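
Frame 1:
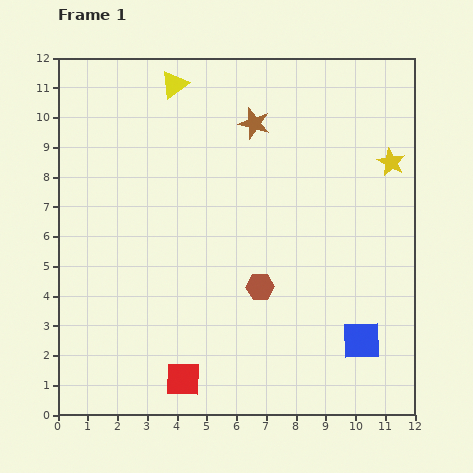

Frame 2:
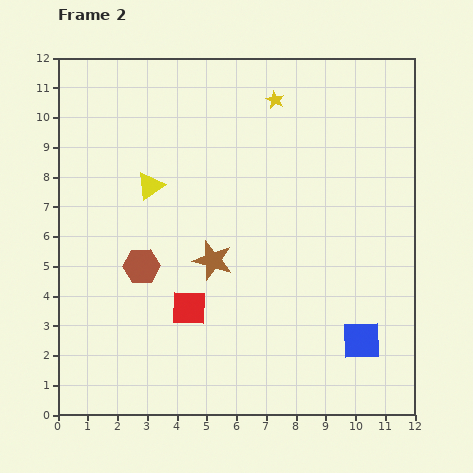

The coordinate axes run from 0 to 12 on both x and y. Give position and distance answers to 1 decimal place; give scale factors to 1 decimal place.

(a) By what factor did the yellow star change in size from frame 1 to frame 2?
0.6×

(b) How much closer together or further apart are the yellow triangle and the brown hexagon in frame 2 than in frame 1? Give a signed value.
-4.7

Distance in frame 1: 7.4. Distance in frame 2: 2.7.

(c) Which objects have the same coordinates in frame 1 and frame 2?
the blue square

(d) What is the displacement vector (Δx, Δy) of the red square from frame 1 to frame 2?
(0.2, 2.4)

The red square was at (4.2, 1.2) in frame 1 and (4.4, 3.6) in frame 2.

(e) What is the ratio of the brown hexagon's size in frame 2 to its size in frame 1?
1.3×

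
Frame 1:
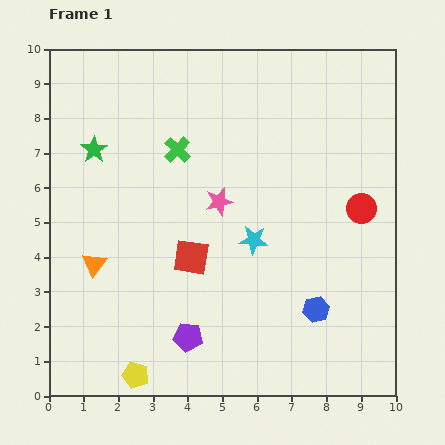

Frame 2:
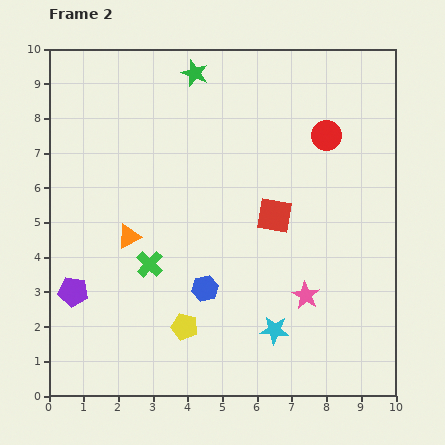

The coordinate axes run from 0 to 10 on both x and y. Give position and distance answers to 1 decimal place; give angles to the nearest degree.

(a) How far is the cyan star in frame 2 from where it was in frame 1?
2.7

The cyan star moved from (5.9, 4.5) to (6.5, 1.9), a distance of √(0.6² + 2.6²) ≈ 2.7.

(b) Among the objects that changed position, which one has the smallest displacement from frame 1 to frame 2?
the orange triangle

(moved 1.3)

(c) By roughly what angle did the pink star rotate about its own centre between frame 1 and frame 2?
29° counter-clockwise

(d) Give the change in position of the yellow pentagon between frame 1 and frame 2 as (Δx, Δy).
(1.4, 1.4)

The yellow pentagon was at (2.5, 0.6) in frame 1 and (3.9, 2.0) in frame 2.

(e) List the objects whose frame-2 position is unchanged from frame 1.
none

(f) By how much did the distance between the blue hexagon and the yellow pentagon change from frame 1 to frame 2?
-4.2

Distance in frame 1: 5.5. Distance in frame 2: 1.3.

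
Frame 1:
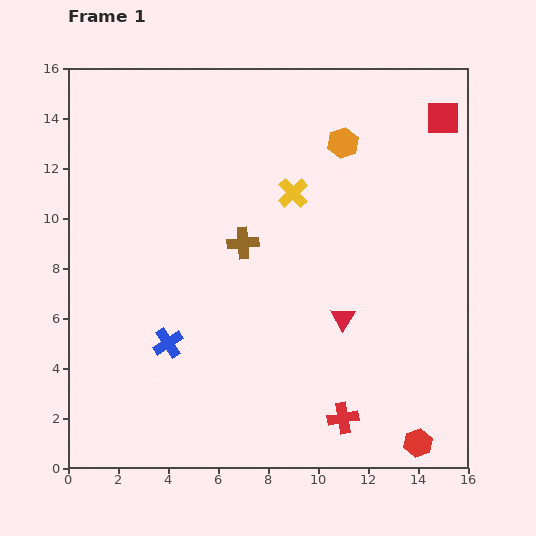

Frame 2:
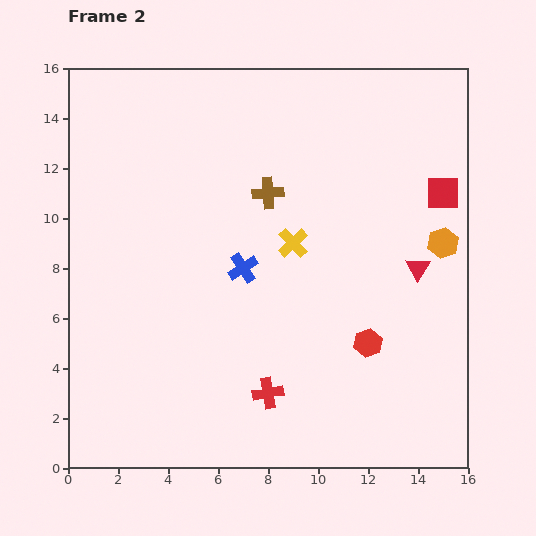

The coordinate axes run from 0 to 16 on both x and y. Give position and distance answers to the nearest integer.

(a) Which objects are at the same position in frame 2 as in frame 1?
none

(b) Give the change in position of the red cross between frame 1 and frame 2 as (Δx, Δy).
(-3, 1)

The red cross was at (11, 2) in frame 1 and (8, 3) in frame 2.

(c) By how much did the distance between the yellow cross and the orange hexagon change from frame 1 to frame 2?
+3

Distance in frame 1: 3. Distance in frame 2: 6.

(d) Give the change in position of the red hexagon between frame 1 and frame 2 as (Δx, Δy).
(-2, 4)

The red hexagon was at (14, 1) in frame 1 and (12, 5) in frame 2.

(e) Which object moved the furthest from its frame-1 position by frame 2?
the orange hexagon

(moved 6; next 4)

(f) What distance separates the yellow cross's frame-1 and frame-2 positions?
2

The yellow cross moved from (9, 11) to (9, 9), a distance of √(0² + 2²) ≈ 2.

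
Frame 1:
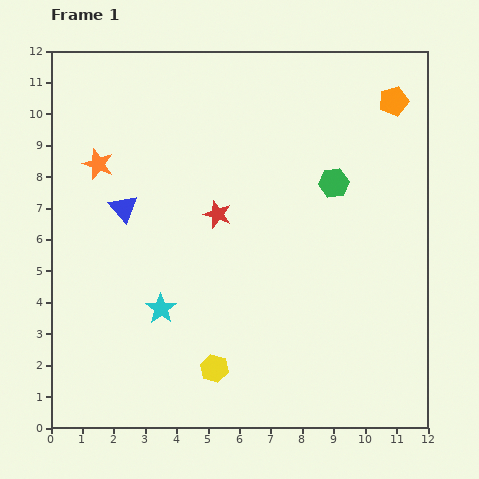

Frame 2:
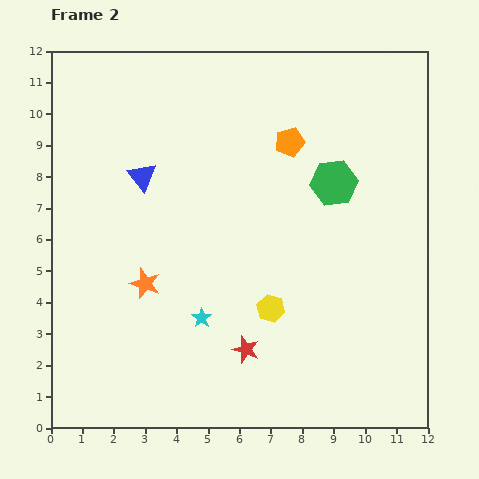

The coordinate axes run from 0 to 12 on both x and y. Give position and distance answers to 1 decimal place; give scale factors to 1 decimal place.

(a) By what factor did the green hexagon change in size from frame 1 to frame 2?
1.6×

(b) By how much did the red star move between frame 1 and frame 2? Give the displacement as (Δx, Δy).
(0.9, -4.3)

The red star was at (5.3, 6.8) in frame 1 and (6.2, 2.5) in frame 2.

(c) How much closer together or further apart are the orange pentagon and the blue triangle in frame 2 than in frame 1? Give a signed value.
-4.4

Distance in frame 1: 9.2. Distance in frame 2: 4.8.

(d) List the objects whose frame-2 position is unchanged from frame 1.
the green hexagon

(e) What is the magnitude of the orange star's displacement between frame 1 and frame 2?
4.1

The orange star moved from (1.5, 8.4) to (3.0, 4.6), a distance of √(1.5² + 3.8²) ≈ 4.1.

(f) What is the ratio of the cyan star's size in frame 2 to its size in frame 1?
0.7×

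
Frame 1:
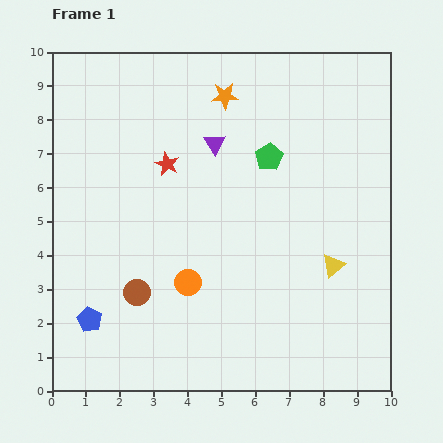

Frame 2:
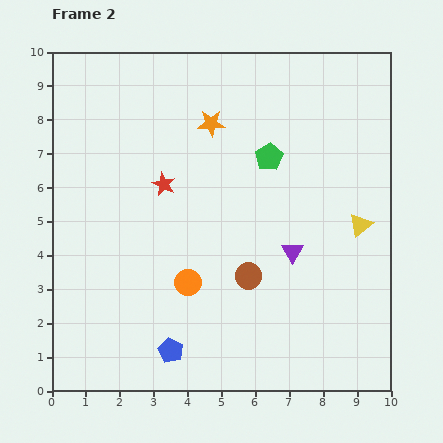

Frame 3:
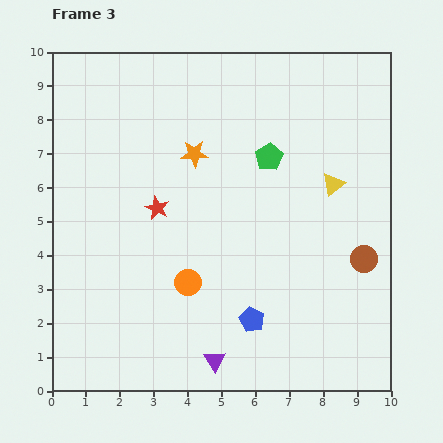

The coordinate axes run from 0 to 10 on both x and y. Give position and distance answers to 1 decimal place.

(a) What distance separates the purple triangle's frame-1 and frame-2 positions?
3.9

The purple triangle moved from (4.8, 7.3) to (7.1, 4.1), a distance of √(2.3² + 3.2²) ≈ 3.9.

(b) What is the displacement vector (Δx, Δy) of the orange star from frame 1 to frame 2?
(-0.4, -0.8)

The orange star was at (5.1, 8.7) in frame 1 and (4.7, 7.9) in frame 2.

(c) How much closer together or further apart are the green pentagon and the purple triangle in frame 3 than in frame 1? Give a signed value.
+4.6

Distance in frame 1: 1.6. Distance in frame 3: 6.2.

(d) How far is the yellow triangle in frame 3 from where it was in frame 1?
2.4

The yellow triangle moved from (8.3, 3.7) to (8.3, 6.1), a distance of √(0.0² + 2.4²) ≈ 2.4.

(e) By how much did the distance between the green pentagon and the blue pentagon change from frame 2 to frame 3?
-1.6

Distance in frame 2: 6.4. Distance in frame 3: 4.8.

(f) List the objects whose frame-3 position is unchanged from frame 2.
the orange circle, the green pentagon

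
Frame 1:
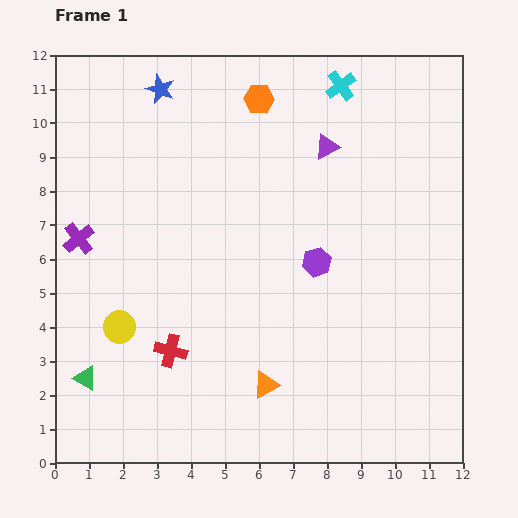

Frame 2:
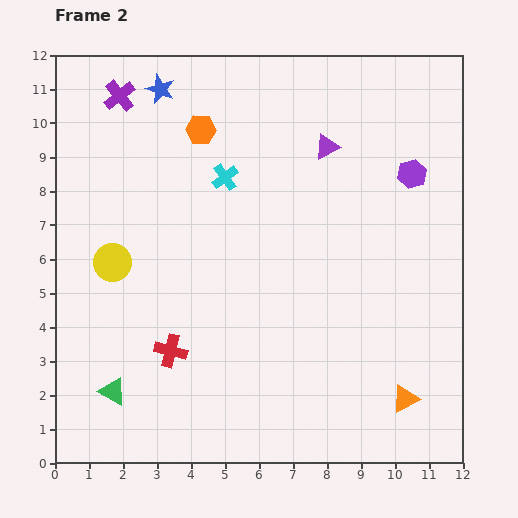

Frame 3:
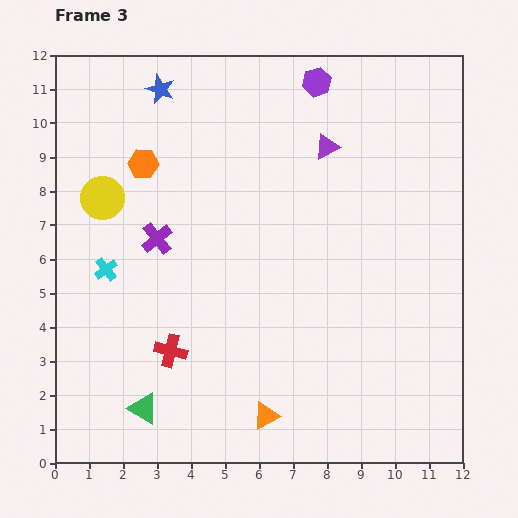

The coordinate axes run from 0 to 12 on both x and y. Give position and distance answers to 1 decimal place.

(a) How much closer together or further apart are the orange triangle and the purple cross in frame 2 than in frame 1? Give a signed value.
+5.2

Distance in frame 1: 7.0. Distance in frame 2: 12.2.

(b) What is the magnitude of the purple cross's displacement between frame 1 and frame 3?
2.3

The purple cross moved from (0.7, 6.6) to (3.0, 6.6), a distance of √(2.3² + 0.0²) ≈ 2.3.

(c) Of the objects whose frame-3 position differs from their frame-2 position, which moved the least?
the green triangle

(moved 1.0)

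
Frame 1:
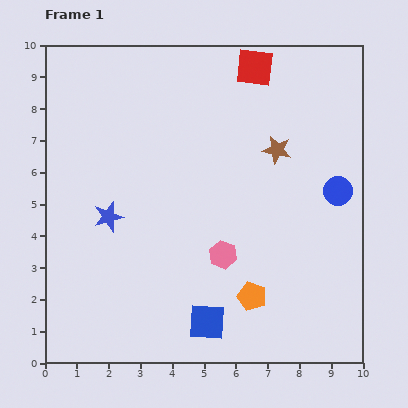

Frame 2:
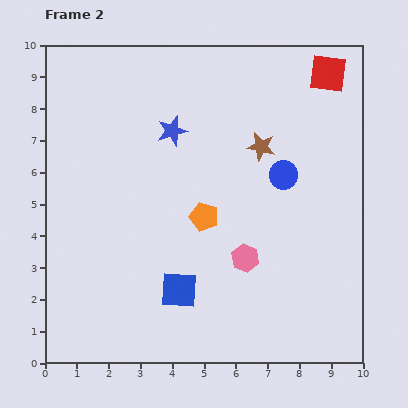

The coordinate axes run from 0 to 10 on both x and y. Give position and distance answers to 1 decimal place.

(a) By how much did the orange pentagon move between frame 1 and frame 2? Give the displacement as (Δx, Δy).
(-1.5, 2.5)

The orange pentagon was at (6.5, 2.1) in frame 1 and (5.0, 4.6) in frame 2.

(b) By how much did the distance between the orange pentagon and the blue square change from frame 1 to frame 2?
+0.8

Distance in frame 1: 1.6. Distance in frame 2: 2.4.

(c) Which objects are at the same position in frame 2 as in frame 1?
none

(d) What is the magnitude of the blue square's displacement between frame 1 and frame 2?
1.3

The blue square moved from (5.1, 1.3) to (4.2, 2.3), a distance of √(0.9² + 1.0²) ≈ 1.3.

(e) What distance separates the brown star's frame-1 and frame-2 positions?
0.5

The brown star moved from (7.3, 6.7) to (6.8, 6.8), a distance of √(0.5² + 0.1²) ≈ 0.5.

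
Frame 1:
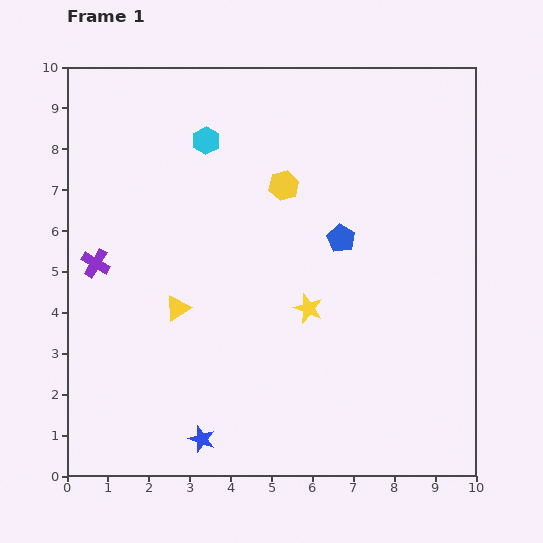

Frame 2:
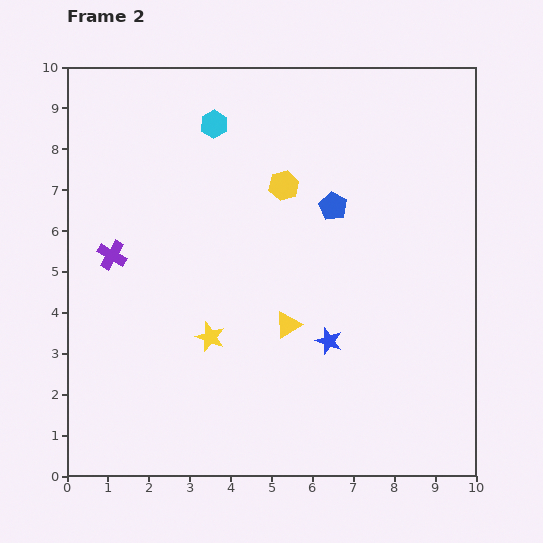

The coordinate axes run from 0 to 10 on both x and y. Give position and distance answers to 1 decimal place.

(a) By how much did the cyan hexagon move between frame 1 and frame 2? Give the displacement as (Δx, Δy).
(0.2, 0.4)

The cyan hexagon was at (3.4, 8.2) in frame 1 and (3.6, 8.6) in frame 2.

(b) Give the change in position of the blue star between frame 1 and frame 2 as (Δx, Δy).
(3.1, 2.4)

The blue star was at (3.3, 0.9) in frame 1 and (6.4, 3.3) in frame 2.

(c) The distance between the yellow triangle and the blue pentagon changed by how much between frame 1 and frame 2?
-1.2

Distance in frame 1: 4.3. Distance in frame 2: 3.1.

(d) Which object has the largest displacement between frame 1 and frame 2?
the blue star

(moved 3.9; next 2.7)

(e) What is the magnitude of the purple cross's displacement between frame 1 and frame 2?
0.4

The purple cross moved from (0.7, 5.2) to (1.1, 5.4), a distance of √(0.4² + 0.2²) ≈ 0.4.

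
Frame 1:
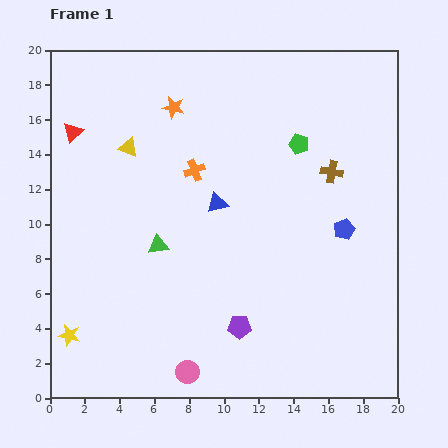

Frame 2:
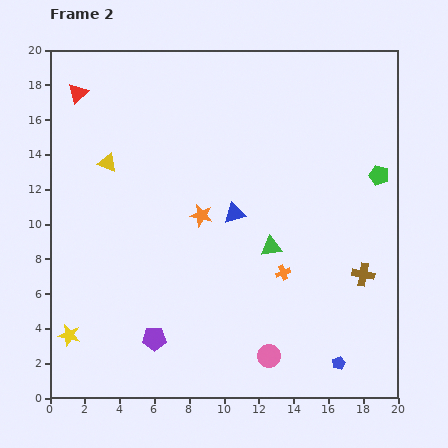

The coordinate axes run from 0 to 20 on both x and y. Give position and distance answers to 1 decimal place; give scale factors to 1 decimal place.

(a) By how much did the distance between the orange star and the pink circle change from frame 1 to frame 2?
-6.2

Distance in frame 1: 15.2. Distance in frame 2: 9.0.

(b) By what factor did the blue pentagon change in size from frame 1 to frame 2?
0.6×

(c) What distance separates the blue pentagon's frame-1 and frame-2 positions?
7.7

The blue pentagon moved from (16.9, 9.7) to (16.6, 2.0), a distance of √(0.3² + 7.7²) ≈ 7.7.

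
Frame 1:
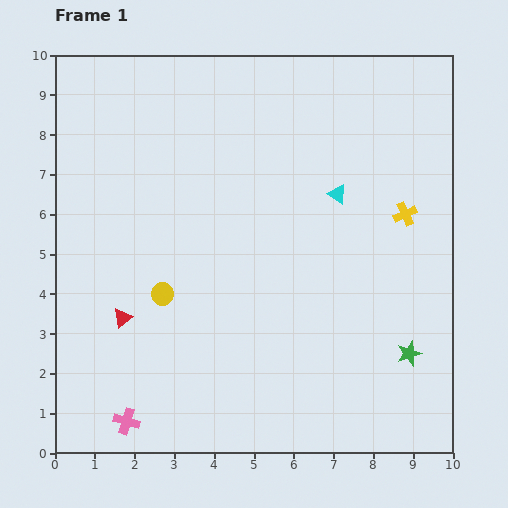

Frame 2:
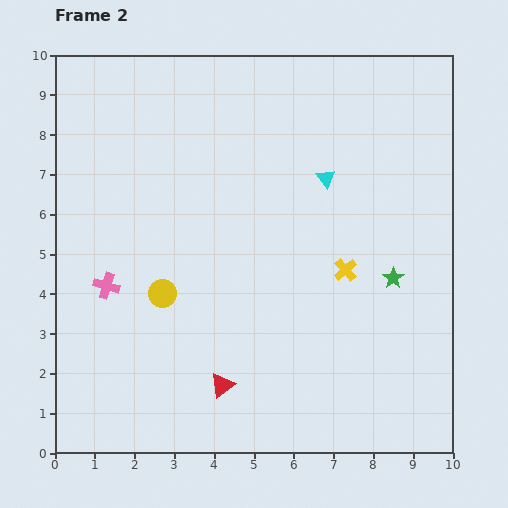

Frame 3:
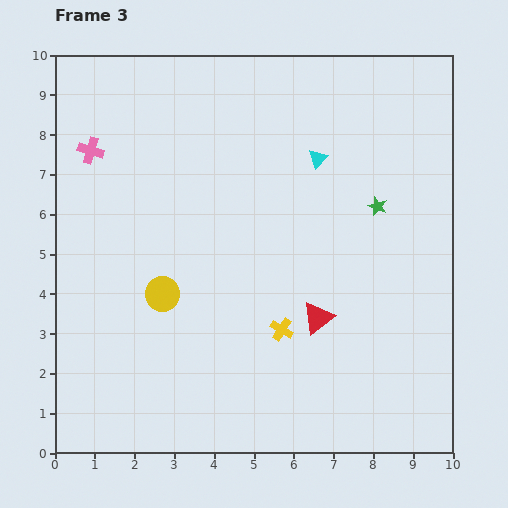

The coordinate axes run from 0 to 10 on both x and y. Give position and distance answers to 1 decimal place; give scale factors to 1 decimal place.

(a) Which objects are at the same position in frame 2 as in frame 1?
the yellow circle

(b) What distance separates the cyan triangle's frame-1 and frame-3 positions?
1.0

The cyan triangle moved from (7.1, 6.5) to (6.6, 7.4), a distance of √(0.5² + 0.9²) ≈ 1.0.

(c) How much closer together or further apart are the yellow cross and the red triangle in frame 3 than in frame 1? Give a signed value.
-6.7

Distance in frame 1: 7.6. Distance in frame 3: 0.9.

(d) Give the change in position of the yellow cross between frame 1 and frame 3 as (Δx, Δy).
(-3.1, -2.9)

The yellow cross was at (8.8, 6.0) in frame 1 and (5.7, 3.1) in frame 3.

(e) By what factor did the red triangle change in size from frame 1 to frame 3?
1.7×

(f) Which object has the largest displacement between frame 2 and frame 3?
the pink cross

(moved 3.4; next 2.9)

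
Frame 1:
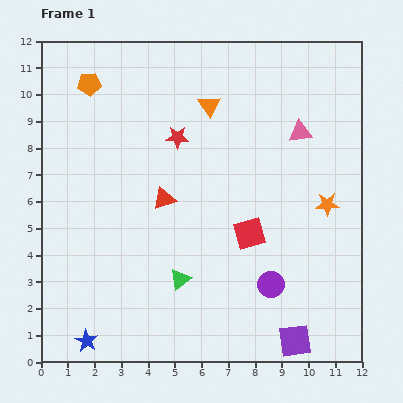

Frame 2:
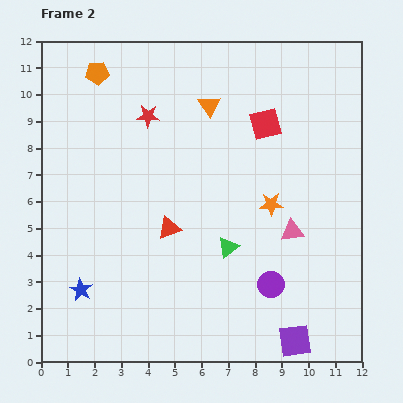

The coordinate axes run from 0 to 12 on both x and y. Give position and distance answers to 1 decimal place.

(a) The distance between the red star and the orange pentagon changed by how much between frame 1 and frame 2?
-1.4

Distance in frame 1: 3.9. Distance in frame 2: 2.5.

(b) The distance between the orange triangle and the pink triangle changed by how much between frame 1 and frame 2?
+2.1

Distance in frame 1: 3.5. Distance in frame 2: 5.6.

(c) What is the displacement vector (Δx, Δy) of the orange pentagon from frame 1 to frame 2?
(0.3, 0.4)

The orange pentagon was at (1.8, 10.4) in frame 1 and (2.1, 10.8) in frame 2.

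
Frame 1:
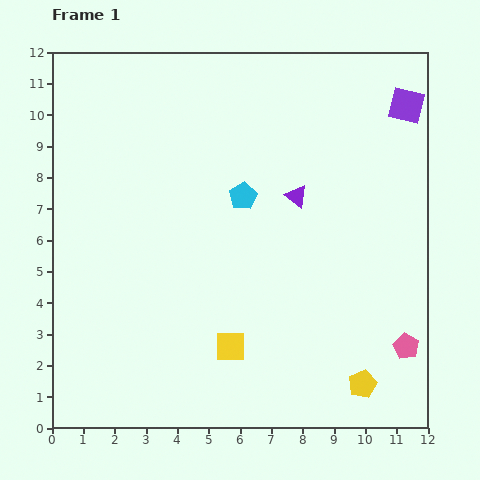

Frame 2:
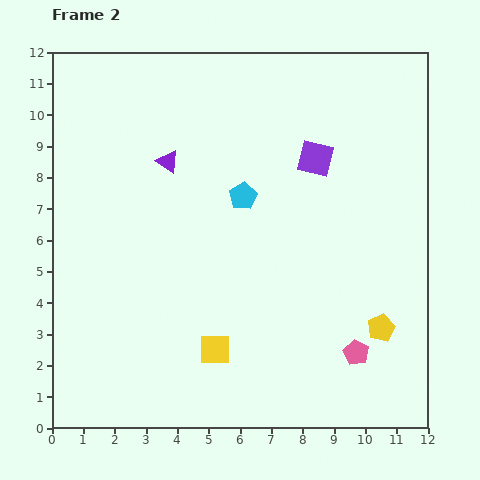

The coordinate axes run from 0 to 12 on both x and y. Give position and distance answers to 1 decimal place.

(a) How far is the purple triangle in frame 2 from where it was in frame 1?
4.2

The purple triangle moved from (7.8, 7.4) to (3.7, 8.5), a distance of √(4.1² + 1.1²) ≈ 4.2.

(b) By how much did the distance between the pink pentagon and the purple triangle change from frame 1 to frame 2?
+2.7

Distance in frame 1: 5.9. Distance in frame 2: 8.6.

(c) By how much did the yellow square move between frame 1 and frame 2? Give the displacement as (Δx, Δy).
(-0.5, -0.1)

The yellow square was at (5.7, 2.6) in frame 1 and (5.2, 2.5) in frame 2.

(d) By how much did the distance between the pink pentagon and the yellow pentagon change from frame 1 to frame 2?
-0.7

Distance in frame 1: 1.8. Distance in frame 2: 1.1.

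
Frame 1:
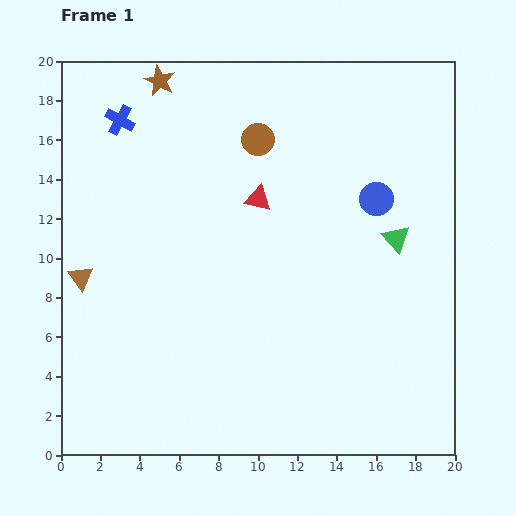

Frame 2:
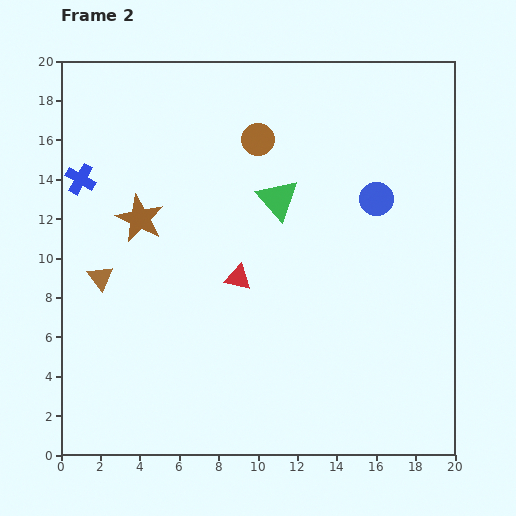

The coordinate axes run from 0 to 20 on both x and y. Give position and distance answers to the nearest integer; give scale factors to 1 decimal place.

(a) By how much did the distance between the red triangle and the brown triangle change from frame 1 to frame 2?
-3

Distance in frame 1: 10. Distance in frame 2: 7.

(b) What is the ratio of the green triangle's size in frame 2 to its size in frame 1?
1.5×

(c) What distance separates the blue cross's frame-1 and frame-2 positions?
4

The blue cross moved from (3, 17) to (1, 14), a distance of √(2² + 3²) ≈ 4.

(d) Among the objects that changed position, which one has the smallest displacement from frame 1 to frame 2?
the brown triangle

(moved 1)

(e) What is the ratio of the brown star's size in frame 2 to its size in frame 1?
1.6×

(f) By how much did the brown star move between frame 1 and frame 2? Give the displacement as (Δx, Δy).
(-1, -7)

The brown star was at (5, 19) in frame 1 and (4, 12) in frame 2.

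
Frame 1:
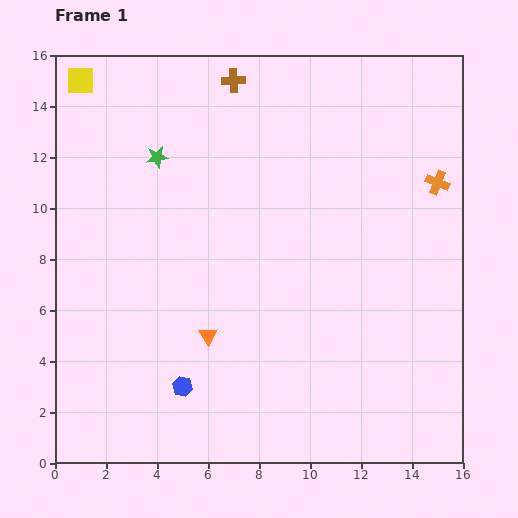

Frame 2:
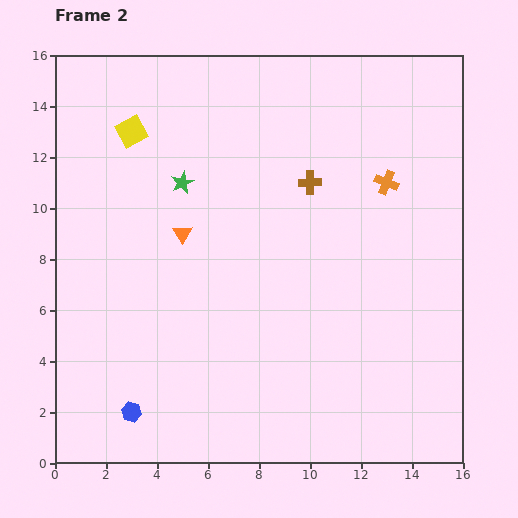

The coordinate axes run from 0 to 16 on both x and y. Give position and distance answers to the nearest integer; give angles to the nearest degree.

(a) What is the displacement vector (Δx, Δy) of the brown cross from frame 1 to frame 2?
(3, -4)

The brown cross was at (7, 15) in frame 1 and (10, 11) in frame 2.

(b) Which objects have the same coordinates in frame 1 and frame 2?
none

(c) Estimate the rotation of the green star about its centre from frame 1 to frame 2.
17° counter-clockwise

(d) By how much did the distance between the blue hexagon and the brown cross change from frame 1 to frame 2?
-1

Distance in frame 1: 12. Distance in frame 2: 11.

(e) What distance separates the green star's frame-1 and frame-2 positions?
1

The green star moved from (4, 12) to (5, 11), a distance of √(1² + 1²) ≈ 1.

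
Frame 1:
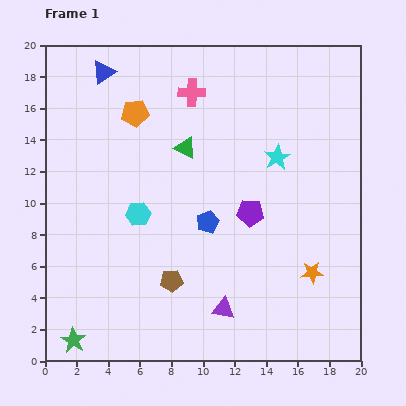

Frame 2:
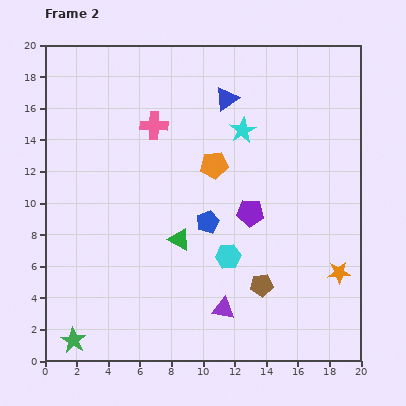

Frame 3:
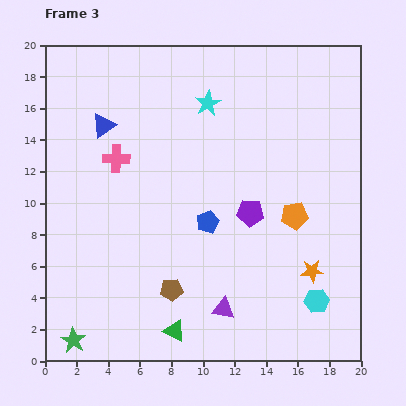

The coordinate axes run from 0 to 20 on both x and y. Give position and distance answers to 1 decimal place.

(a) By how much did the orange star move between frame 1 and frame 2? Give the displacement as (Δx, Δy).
(1.7, 0.0)

The orange star was at (16.9, 5.6) in frame 1 and (18.6, 5.6) in frame 2.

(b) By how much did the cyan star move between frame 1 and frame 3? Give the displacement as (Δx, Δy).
(-4.4, 3.4)

The cyan star was at (14.7, 12.9) in frame 1 and (10.3, 16.3) in frame 3.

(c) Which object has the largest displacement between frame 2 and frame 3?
the blue triangle

(moved 8.0; next 6.3)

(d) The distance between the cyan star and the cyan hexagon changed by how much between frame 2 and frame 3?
+6.2

Distance in frame 2: 8.1. Distance in frame 3: 14.3.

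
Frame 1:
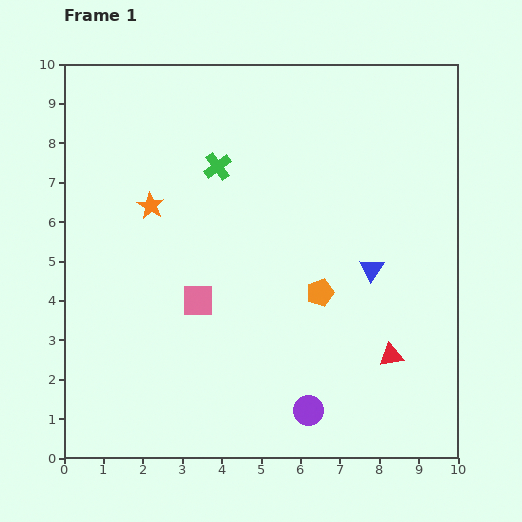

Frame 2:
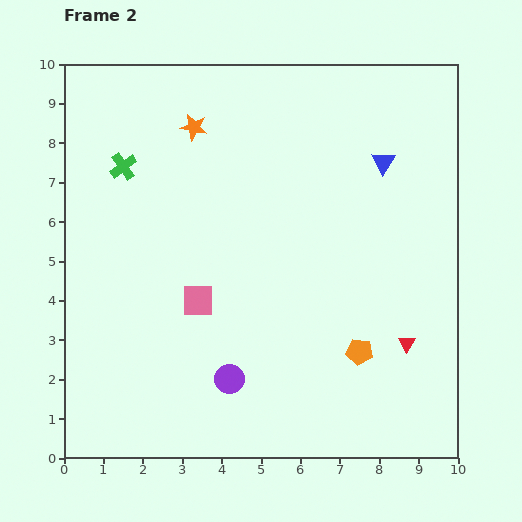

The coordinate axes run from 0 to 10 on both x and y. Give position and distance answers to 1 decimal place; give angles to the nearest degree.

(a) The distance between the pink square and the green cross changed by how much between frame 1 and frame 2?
+0.5

Distance in frame 1: 3.4. Distance in frame 2: 3.9.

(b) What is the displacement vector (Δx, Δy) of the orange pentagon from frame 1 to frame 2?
(1.0, -1.5)

The orange pentagon was at (6.5, 4.2) in frame 1 and (7.5, 2.7) in frame 2.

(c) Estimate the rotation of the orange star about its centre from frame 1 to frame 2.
19° counter-clockwise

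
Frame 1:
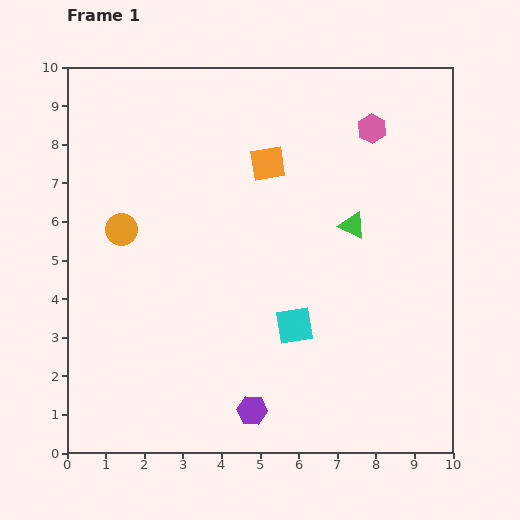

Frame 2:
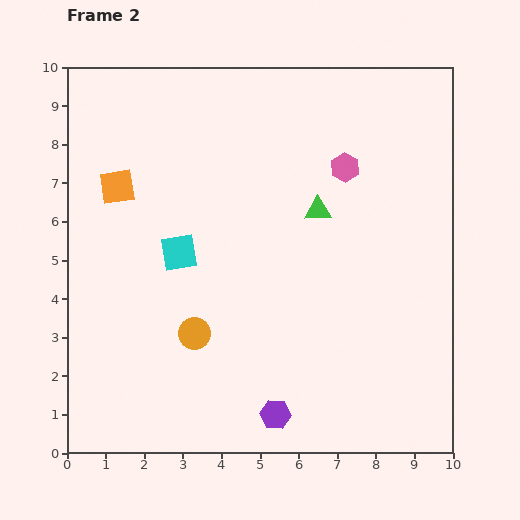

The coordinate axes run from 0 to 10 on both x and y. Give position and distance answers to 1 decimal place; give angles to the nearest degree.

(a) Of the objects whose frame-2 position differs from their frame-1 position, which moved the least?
the purple hexagon

(moved 0.6)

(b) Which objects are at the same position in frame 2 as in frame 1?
none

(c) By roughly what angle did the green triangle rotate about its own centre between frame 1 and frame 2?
27° counter-clockwise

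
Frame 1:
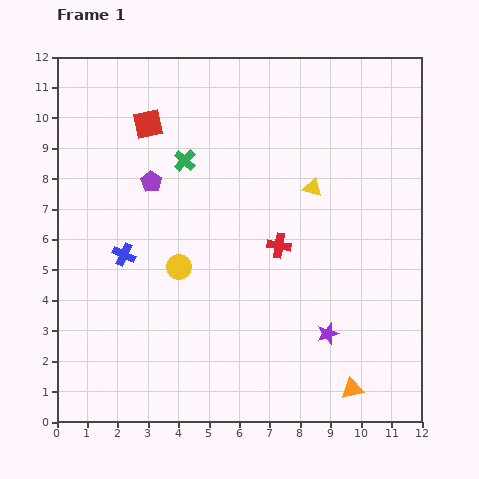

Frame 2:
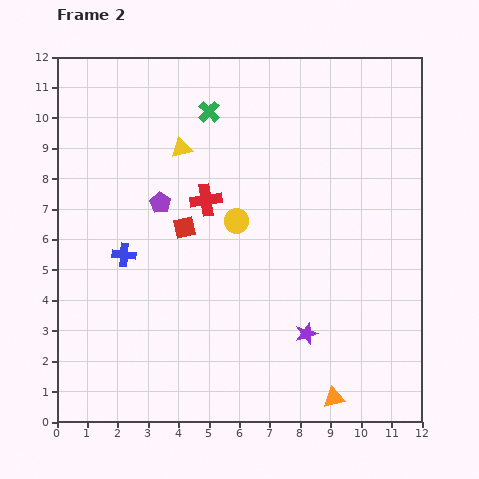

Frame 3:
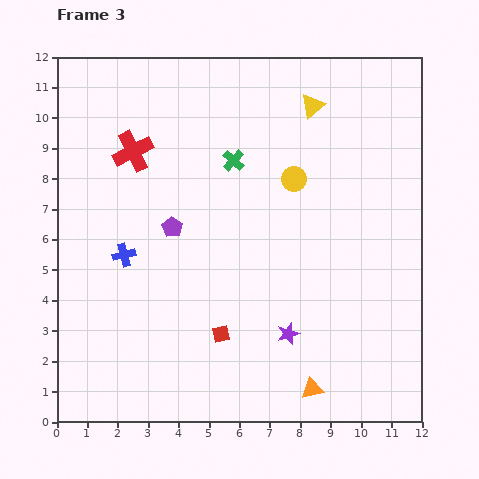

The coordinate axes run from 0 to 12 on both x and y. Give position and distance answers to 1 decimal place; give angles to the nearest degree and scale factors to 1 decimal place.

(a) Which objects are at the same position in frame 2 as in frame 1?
the blue cross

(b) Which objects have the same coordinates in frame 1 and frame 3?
the blue cross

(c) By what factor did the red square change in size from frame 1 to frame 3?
0.6×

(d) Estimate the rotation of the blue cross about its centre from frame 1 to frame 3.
39° counter-clockwise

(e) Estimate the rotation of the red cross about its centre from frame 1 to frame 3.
36° counter-clockwise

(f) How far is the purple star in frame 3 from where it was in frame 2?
0.6

The purple star moved from (8.2, 2.9) to (7.6, 2.9), a distance of √(0.6² + 0.0²) ≈ 0.6.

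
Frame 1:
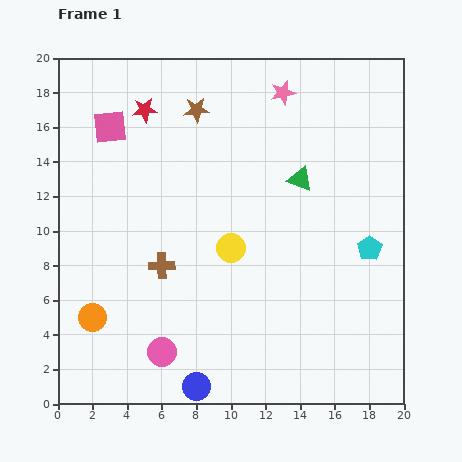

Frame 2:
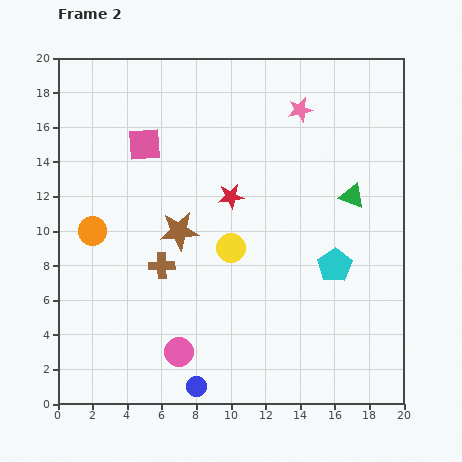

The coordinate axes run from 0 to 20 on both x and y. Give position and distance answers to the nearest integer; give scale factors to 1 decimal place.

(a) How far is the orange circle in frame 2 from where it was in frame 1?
5

The orange circle moved from (2, 5) to (2, 10), a distance of √(0² + 5²) ≈ 5.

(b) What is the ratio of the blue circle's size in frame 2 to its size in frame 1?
0.7×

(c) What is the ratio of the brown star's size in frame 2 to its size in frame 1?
1.5×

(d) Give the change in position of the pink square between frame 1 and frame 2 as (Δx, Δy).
(2, -1)

The pink square was at (3, 16) in frame 1 and (5, 15) in frame 2.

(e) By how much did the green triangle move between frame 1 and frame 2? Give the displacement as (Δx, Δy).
(3, -1)

The green triangle was at (14, 13) in frame 1 and (17, 12) in frame 2.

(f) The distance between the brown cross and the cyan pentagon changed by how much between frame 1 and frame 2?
-2

Distance in frame 1: 12. Distance in frame 2: 10.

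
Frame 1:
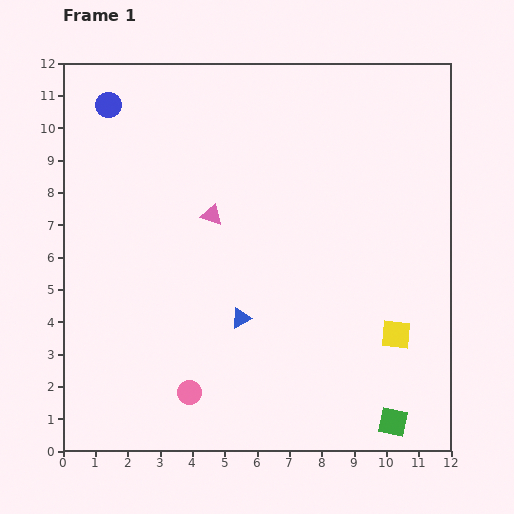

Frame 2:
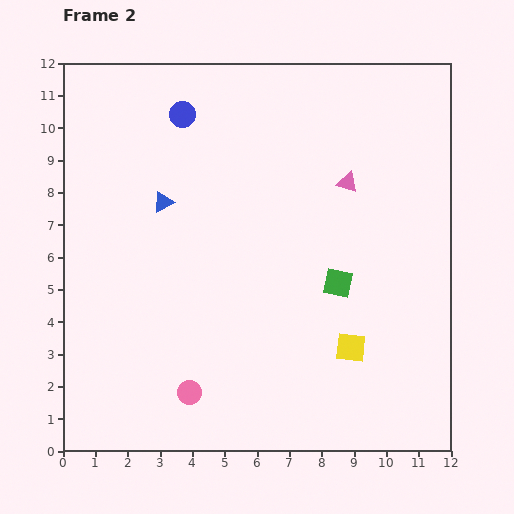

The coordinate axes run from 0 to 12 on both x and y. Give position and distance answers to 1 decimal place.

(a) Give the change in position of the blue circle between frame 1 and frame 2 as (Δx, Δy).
(2.3, -0.3)

The blue circle was at (1.4, 10.7) in frame 1 and (3.7, 10.4) in frame 2.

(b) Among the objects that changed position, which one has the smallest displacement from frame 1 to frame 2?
the yellow square

(moved 1.5)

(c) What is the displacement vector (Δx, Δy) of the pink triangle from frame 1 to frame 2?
(4.2, 1.0)

The pink triangle was at (4.6, 7.3) in frame 1 and (8.8, 8.3) in frame 2.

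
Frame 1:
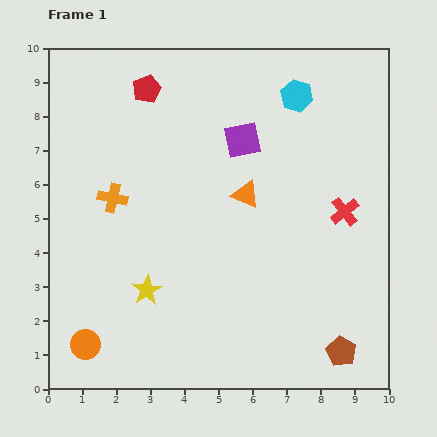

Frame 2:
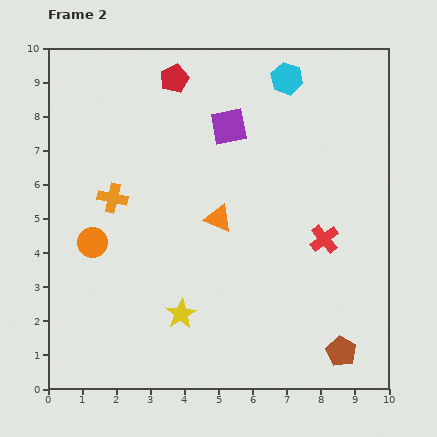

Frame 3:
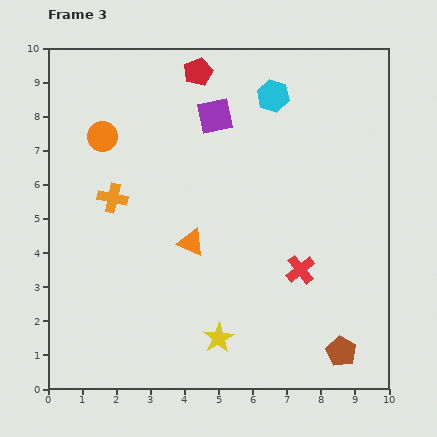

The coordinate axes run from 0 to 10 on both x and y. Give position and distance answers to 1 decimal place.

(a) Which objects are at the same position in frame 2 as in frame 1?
the orange cross, the brown pentagon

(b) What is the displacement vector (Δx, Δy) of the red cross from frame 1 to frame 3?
(-1.3, -1.7)

The red cross was at (8.7, 5.2) in frame 1 and (7.4, 3.5) in frame 3.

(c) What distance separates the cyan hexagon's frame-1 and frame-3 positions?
0.7

The cyan hexagon moved from (7.3, 8.6) to (6.6, 8.6), a distance of √(0.7² + 0.0²) ≈ 0.7.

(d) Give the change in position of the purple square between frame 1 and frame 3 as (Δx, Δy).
(-0.8, 0.7)

The purple square was at (5.7, 7.3) in frame 1 and (4.9, 8.0) in frame 3.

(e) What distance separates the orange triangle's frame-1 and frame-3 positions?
2.1

The orange triangle moved from (5.8, 5.7) to (4.2, 4.3), a distance of √(1.6² + 1.4²) ≈ 2.1.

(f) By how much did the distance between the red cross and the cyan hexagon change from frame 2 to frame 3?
+0.4

Distance in frame 2: 4.8. Distance in frame 3: 5.2.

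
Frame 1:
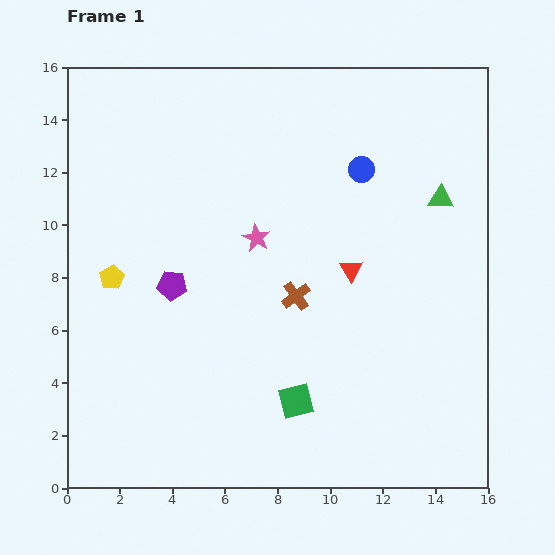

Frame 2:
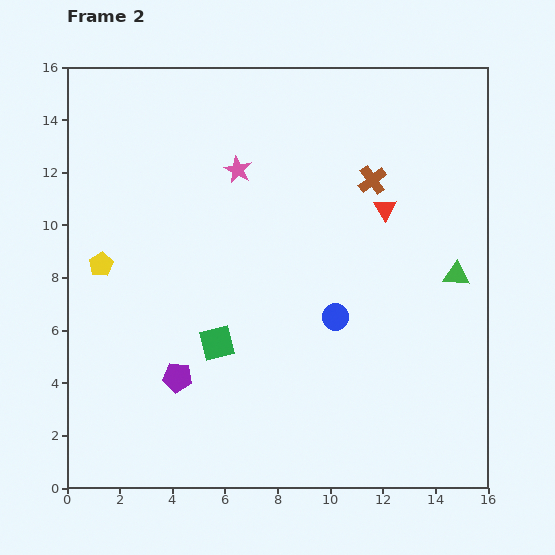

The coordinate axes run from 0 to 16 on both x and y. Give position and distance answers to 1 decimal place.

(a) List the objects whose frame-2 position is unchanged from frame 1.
none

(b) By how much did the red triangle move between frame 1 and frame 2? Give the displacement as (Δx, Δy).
(1.3, 2.3)

The red triangle was at (10.8, 8.3) in frame 1 and (12.1, 10.6) in frame 2.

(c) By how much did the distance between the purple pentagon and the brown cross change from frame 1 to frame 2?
+5.8

Distance in frame 1: 4.7. Distance in frame 2: 10.5.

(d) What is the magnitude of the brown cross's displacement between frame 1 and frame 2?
5.3

The brown cross moved from (8.7, 7.3) to (11.6, 11.7), a distance of √(2.9² + 4.4²) ≈ 5.3.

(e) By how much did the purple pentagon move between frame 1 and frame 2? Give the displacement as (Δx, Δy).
(0.2, -3.5)

The purple pentagon was at (4.0, 7.7) in frame 1 and (4.2, 4.2) in frame 2.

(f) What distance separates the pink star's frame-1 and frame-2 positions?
2.7

The pink star moved from (7.2, 9.5) to (6.5, 12.1), a distance of √(0.7² + 2.6²) ≈ 2.7.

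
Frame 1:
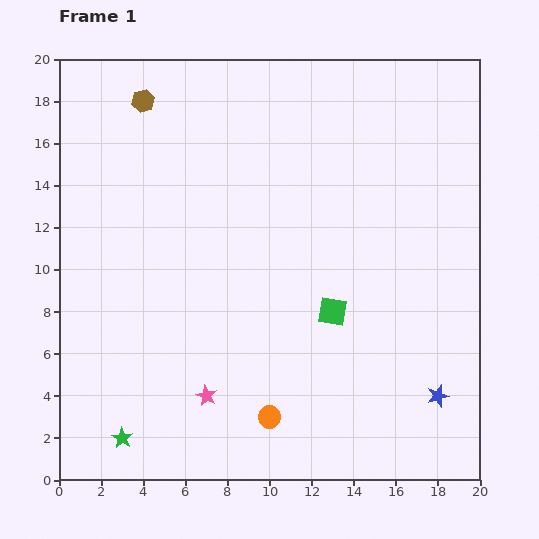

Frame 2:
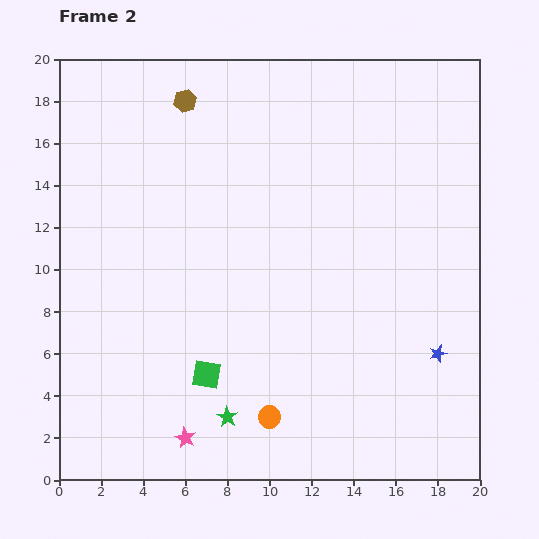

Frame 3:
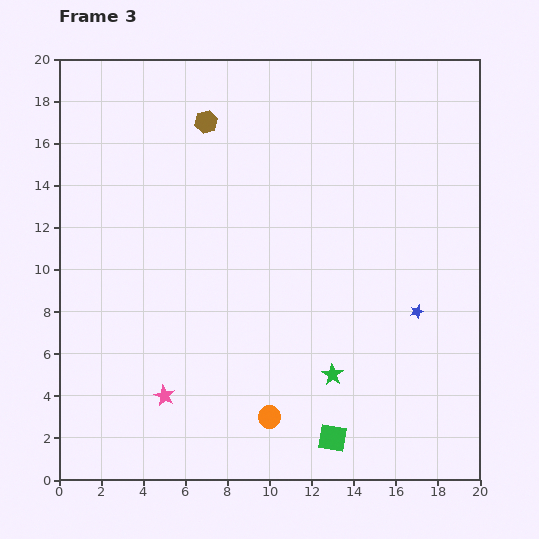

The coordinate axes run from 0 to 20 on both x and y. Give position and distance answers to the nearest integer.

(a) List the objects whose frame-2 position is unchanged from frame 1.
the orange circle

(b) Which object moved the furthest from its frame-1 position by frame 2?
the green square

(moved 7; next 5)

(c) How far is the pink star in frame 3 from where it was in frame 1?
2

The pink star moved from (7, 4) to (5, 4), a distance of √(2² + 0²) ≈ 2.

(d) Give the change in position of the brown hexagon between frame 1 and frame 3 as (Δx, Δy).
(3, -1)

The brown hexagon was at (4, 18) in frame 1 and (7, 17) in frame 3.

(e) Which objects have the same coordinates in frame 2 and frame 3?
the orange circle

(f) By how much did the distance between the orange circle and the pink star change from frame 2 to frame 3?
+1

Distance in frame 2: 4. Distance in frame 3: 5.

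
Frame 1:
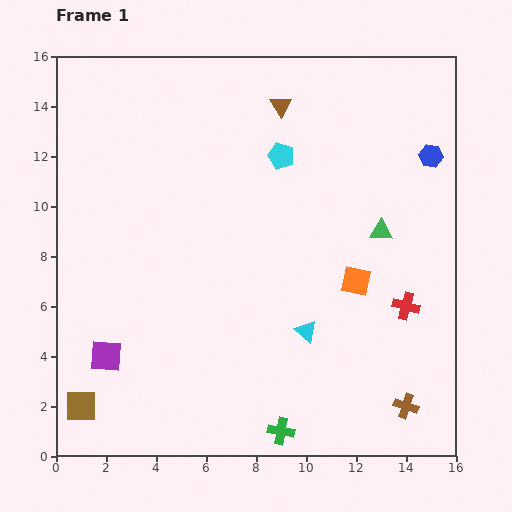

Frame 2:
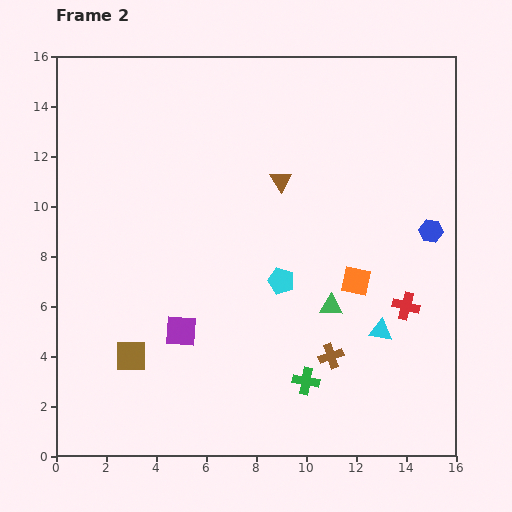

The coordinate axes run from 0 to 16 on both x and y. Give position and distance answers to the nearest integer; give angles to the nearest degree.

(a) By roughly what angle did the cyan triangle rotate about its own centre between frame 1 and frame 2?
34° counter-clockwise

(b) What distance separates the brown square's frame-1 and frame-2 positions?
3

The brown square moved from (1, 2) to (3, 4), a distance of √(2² + 2²) ≈ 3.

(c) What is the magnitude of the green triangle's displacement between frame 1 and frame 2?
4

The green triangle moved from (13, 9) to (11, 6), a distance of √(2² + 3²) ≈ 4.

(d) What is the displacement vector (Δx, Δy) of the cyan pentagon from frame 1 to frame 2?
(0, -5)

The cyan pentagon was at (9, 12) in frame 1 and (9, 7) in frame 2.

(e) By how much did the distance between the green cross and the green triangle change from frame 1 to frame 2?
-6

Distance in frame 1: 9. Distance in frame 2: 3.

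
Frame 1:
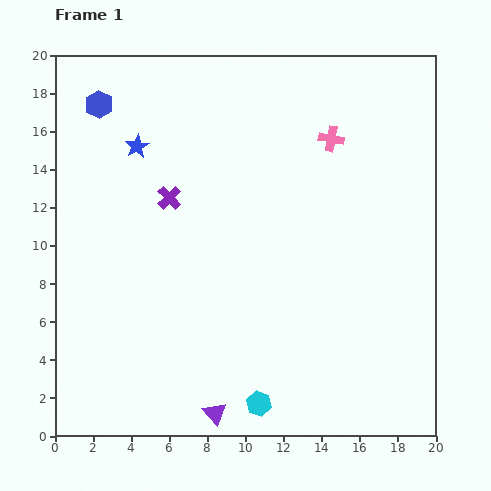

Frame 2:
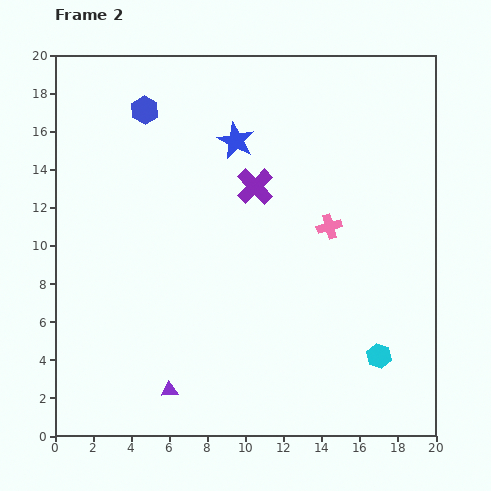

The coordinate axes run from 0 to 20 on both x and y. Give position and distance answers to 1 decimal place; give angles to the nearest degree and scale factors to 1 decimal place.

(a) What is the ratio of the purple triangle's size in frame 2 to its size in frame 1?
0.7×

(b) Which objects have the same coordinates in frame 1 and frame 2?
none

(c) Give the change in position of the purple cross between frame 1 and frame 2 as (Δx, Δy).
(4.5, 0.6)

The purple cross was at (6.0, 12.5) in frame 1 and (10.5, 13.1) in frame 2.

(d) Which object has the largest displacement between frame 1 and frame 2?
the cyan hexagon

(moved 6.8; next 5.2)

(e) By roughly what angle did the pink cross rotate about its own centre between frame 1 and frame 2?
25° counter-clockwise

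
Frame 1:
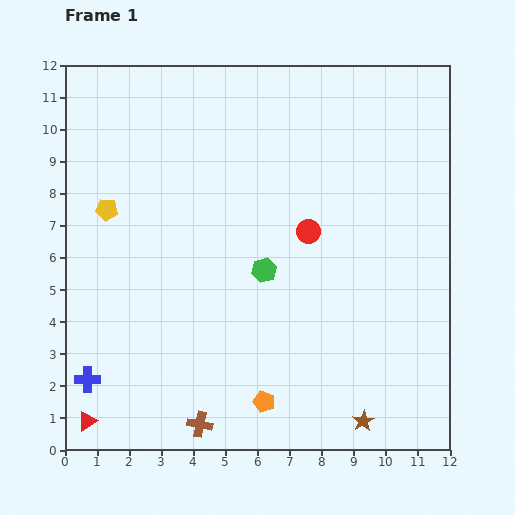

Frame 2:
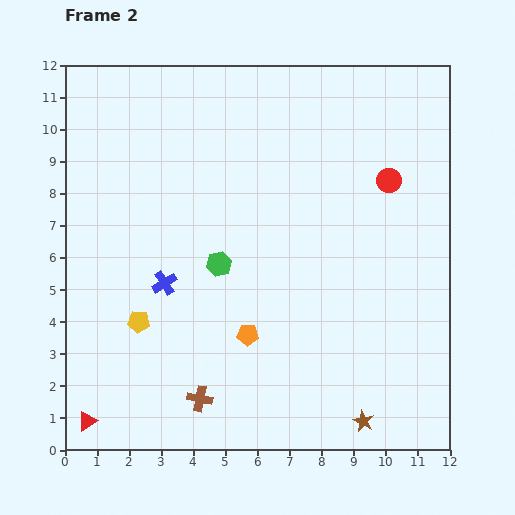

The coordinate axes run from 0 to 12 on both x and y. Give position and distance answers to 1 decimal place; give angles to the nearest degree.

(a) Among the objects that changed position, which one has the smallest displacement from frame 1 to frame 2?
the brown cross

(moved 0.8)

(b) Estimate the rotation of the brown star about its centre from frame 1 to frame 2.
15° counter-clockwise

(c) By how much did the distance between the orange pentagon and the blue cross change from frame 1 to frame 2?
-2.4

Distance in frame 1: 5.5. Distance in frame 2: 3.1.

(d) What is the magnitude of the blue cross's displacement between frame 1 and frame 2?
3.8

The blue cross moved from (0.7, 2.2) to (3.1, 5.2), a distance of √(2.4² + 3.0²) ≈ 3.8.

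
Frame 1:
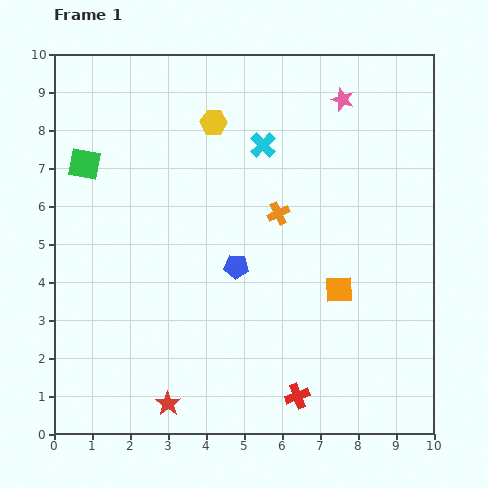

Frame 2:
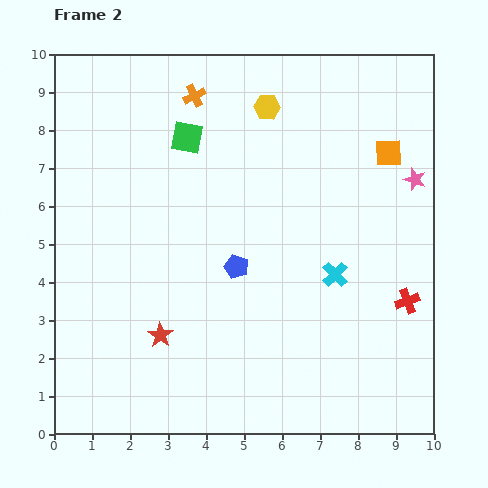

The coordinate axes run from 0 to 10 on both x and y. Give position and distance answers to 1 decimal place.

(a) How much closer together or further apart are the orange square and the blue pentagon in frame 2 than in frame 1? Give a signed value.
+2.2

Distance in frame 1: 2.8. Distance in frame 2: 5.0.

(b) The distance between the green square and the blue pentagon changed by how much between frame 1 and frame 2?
-1.2

Distance in frame 1: 4.8. Distance in frame 2: 3.6.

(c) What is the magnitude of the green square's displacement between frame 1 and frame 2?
2.8

The green square moved from (0.8, 7.1) to (3.5, 7.8), a distance of √(2.7² + 0.7²) ≈ 2.8.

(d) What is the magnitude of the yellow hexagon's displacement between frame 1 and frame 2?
1.5

The yellow hexagon moved from (4.2, 8.2) to (5.6, 8.6), a distance of √(1.4² + 0.4²) ≈ 1.5.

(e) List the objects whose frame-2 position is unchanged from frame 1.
the blue pentagon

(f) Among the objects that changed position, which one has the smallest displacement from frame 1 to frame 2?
the yellow hexagon

(moved 1.5)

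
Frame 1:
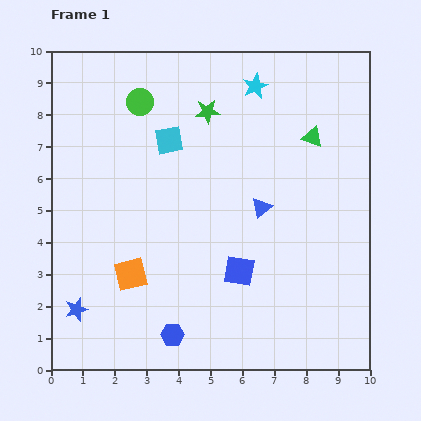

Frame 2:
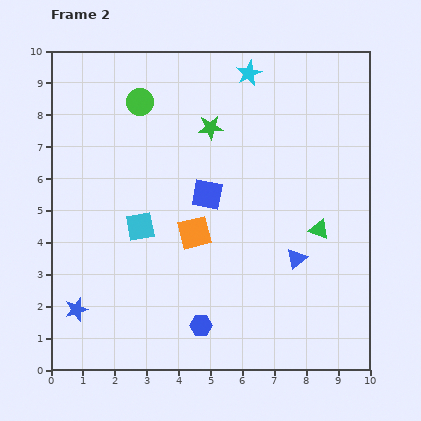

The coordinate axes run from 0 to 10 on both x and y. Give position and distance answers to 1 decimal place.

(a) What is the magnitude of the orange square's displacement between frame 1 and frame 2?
2.4

The orange square moved from (2.5, 3.0) to (4.5, 4.3), a distance of √(2.0² + 1.3²) ≈ 2.4.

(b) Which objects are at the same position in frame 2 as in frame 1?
the blue star, the green circle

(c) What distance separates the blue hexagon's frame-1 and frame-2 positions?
0.9

The blue hexagon moved from (3.8, 1.1) to (4.7, 1.4), a distance of √(0.9² + 0.3²) ≈ 0.9.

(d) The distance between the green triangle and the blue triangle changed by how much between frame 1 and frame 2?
-1.6

Distance in frame 1: 2.7. Distance in frame 2: 1.1.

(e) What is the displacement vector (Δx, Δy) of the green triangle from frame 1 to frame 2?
(0.2, -2.9)

The green triangle was at (8.2, 7.3) in frame 1 and (8.4, 4.4) in frame 2.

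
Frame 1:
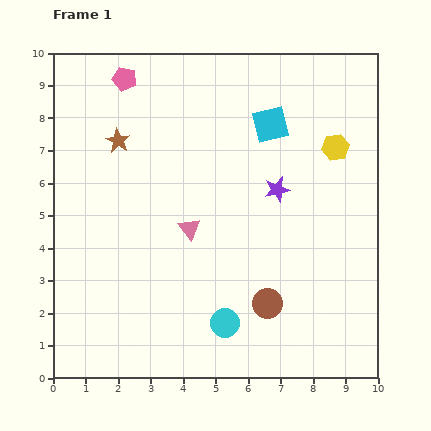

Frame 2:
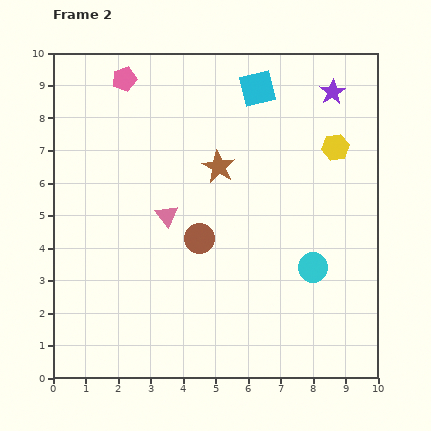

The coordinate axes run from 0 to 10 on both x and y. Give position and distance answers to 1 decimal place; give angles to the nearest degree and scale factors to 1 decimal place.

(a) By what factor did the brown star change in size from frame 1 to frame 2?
1.4×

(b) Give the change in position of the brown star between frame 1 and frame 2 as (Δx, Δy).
(3.1, -0.8)

The brown star was at (2.0, 7.3) in frame 1 and (5.1, 6.5) in frame 2.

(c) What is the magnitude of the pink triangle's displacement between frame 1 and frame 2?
0.8

The pink triangle moved from (4.2, 4.6) to (3.5, 5.0), a distance of √(0.7² + 0.4²) ≈ 0.8.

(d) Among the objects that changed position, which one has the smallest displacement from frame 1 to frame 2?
the pink triangle

(moved 0.8)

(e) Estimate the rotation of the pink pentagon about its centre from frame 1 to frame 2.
30° counter-clockwise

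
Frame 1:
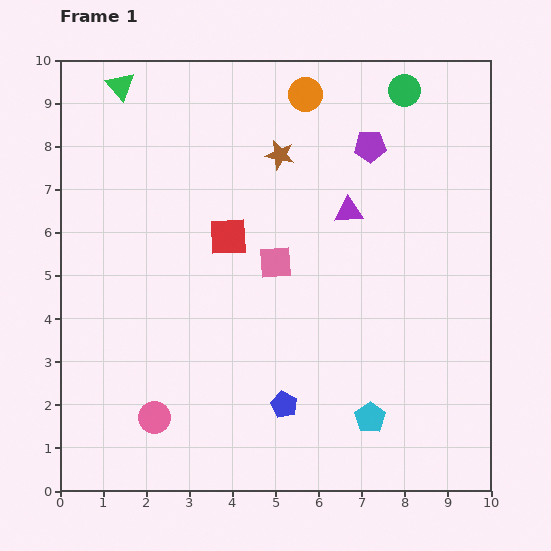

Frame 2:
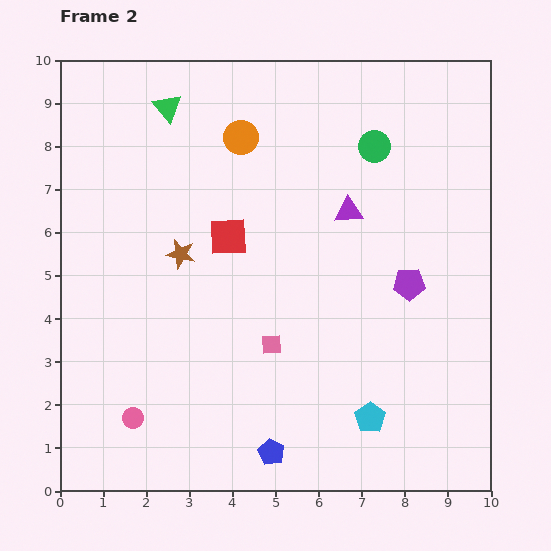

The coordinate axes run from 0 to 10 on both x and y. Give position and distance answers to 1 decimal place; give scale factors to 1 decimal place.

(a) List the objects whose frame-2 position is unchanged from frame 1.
the purple triangle, the red square, the cyan pentagon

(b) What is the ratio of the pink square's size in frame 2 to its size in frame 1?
0.6×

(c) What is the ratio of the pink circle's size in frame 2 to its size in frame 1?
0.7×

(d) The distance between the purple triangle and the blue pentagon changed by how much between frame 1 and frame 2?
+1.2

Distance in frame 1: 4.7. Distance in frame 2: 5.9.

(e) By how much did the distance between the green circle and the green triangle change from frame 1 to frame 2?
-1.7

Distance in frame 1: 6.6. Distance in frame 2: 4.9.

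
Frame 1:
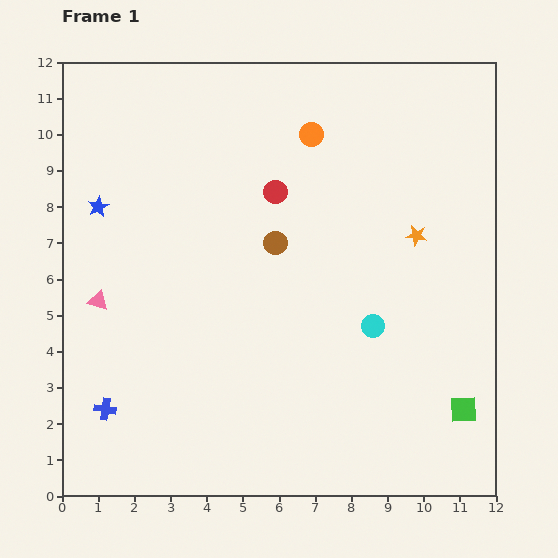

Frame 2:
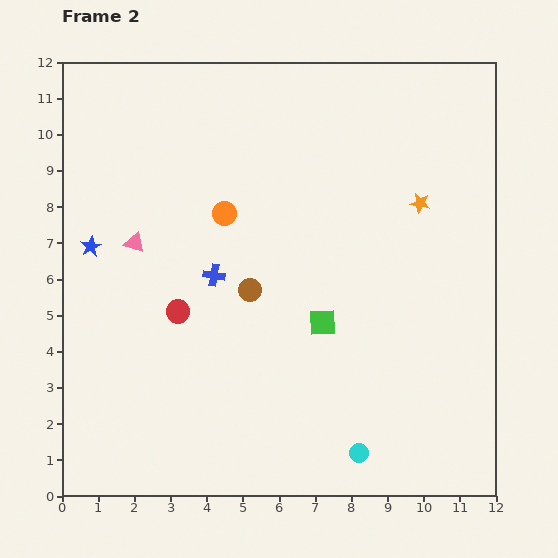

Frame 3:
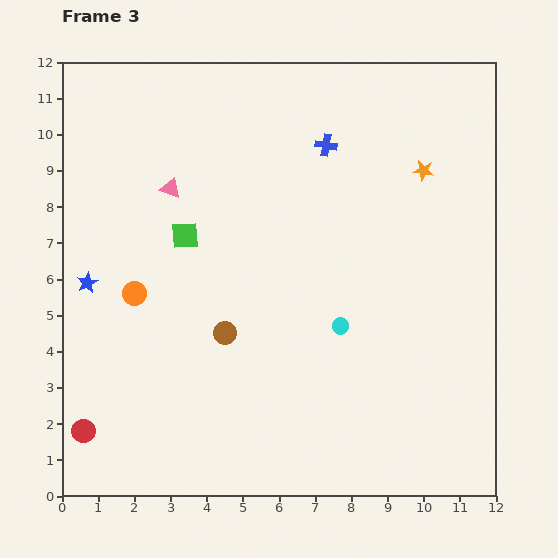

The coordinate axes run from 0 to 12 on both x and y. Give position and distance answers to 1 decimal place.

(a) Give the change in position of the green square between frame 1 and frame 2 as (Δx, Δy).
(-3.9, 2.4)

The green square was at (11.1, 2.4) in frame 1 and (7.2, 4.8) in frame 2.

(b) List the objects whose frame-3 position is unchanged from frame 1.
none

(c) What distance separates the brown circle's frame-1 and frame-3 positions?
2.9

The brown circle moved from (5.9, 7.0) to (4.5, 4.5), a distance of √(1.4² + 2.5²) ≈ 2.9.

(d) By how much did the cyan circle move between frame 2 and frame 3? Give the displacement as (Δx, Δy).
(-0.5, 3.5)

The cyan circle was at (8.2, 1.2) in frame 2 and (7.7, 4.7) in frame 3.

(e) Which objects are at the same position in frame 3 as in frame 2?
none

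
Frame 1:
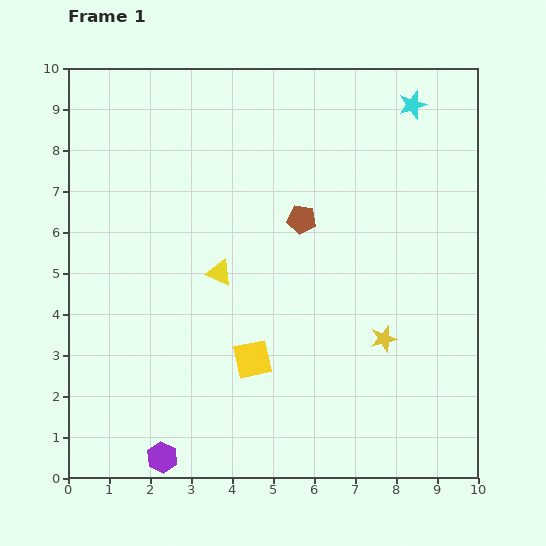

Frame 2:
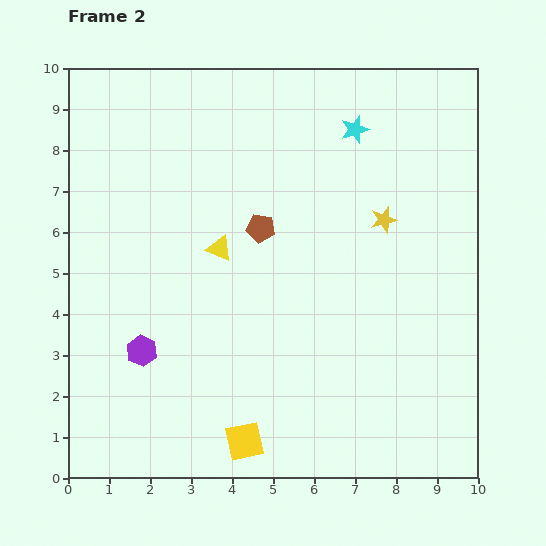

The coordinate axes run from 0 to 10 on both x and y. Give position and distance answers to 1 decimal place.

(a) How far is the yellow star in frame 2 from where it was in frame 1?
2.9

The yellow star moved from (7.7, 3.4) to (7.7, 6.3), a distance of √(0.0² + 2.9²) ≈ 2.9.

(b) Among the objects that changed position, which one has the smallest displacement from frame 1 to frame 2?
the yellow triangle

(moved 0.6)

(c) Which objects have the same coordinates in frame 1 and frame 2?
none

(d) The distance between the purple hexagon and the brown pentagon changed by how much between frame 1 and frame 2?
-2.5

Distance in frame 1: 6.7. Distance in frame 2: 4.2.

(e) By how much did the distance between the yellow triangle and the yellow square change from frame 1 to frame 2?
+2.5

Distance in frame 1: 2.2. Distance in frame 2: 4.7.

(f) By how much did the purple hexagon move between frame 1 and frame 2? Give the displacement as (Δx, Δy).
(-0.5, 2.6)

The purple hexagon was at (2.3, 0.5) in frame 1 and (1.8, 3.1) in frame 2.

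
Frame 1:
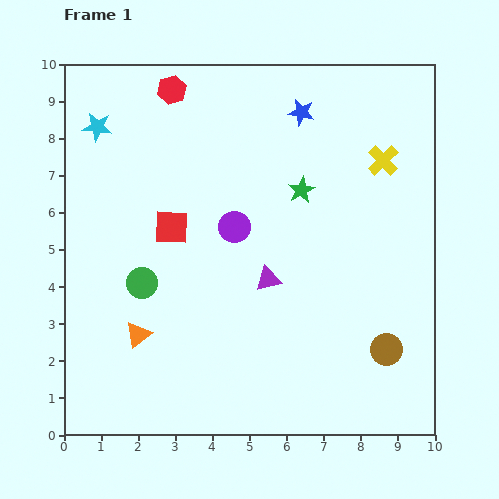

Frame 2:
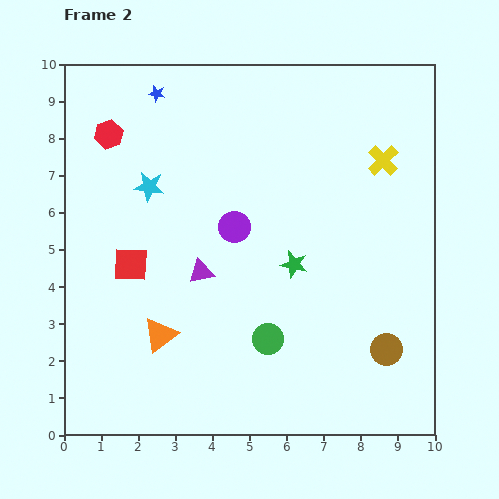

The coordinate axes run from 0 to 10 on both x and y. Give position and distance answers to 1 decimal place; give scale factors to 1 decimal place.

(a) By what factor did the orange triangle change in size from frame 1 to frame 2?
1.3×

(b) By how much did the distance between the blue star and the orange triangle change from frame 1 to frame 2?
-0.9

Distance in frame 1: 7.4. Distance in frame 2: 6.5.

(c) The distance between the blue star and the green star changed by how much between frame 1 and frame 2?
+3.8

Distance in frame 1: 2.1. Distance in frame 2: 5.9.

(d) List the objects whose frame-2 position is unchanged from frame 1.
the yellow cross, the brown circle, the purple circle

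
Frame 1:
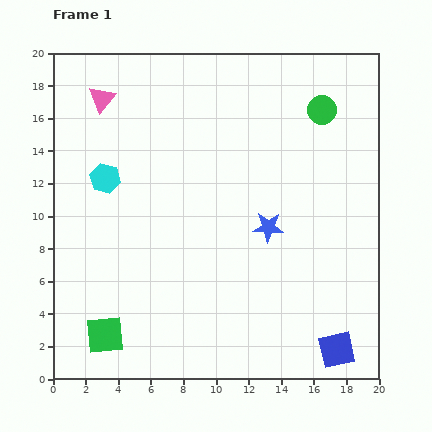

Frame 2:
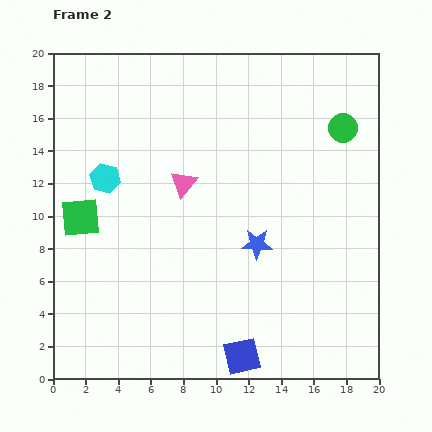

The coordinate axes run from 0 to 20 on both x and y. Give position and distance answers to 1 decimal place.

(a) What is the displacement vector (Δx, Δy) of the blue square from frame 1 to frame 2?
(-5.8, -0.4)

The blue square was at (17.4, 1.8) in frame 1 and (11.6, 1.4) in frame 2.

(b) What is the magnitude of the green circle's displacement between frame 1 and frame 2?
1.7

The green circle moved from (16.5, 16.5) to (17.8, 15.4), a distance of √(1.3² + 1.1²) ≈ 1.7.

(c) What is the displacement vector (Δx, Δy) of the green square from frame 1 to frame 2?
(-1.5, 7.2)

The green square was at (3.2, 2.7) in frame 1 and (1.7, 9.9) in frame 2.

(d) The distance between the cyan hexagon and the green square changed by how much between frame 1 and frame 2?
-6.8

Distance in frame 1: 9.6. Distance in frame 2: 2.8.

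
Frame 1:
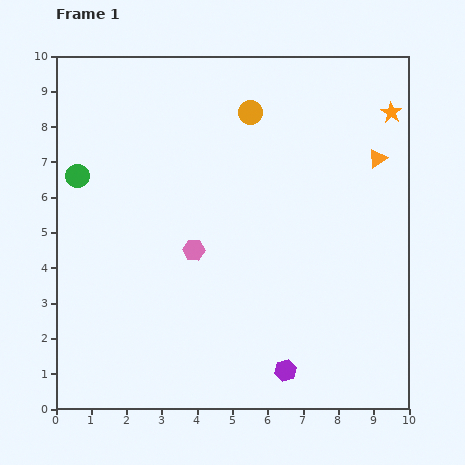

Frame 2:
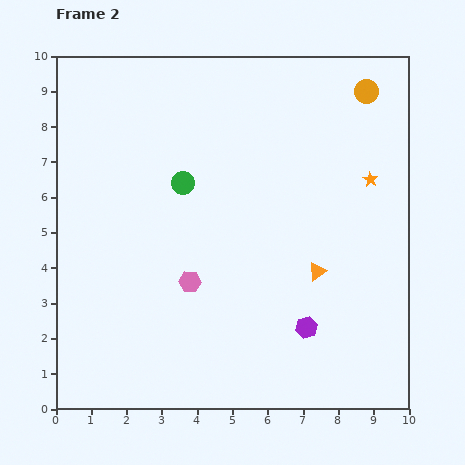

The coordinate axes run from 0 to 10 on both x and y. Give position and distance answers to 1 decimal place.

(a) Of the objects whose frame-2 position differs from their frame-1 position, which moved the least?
the pink hexagon

(moved 0.9)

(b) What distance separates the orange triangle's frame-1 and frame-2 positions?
3.6

The orange triangle moved from (9.1, 7.1) to (7.4, 3.9), a distance of √(1.7² + 3.2²) ≈ 3.6.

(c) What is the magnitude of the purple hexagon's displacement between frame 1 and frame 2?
1.3

The purple hexagon moved from (6.5, 1.1) to (7.1, 2.3), a distance of √(0.6² + 1.2²) ≈ 1.3.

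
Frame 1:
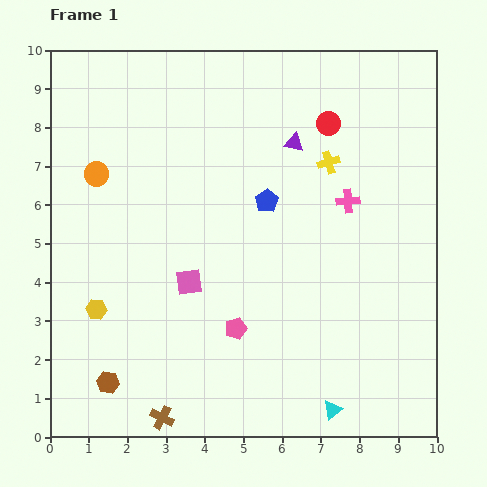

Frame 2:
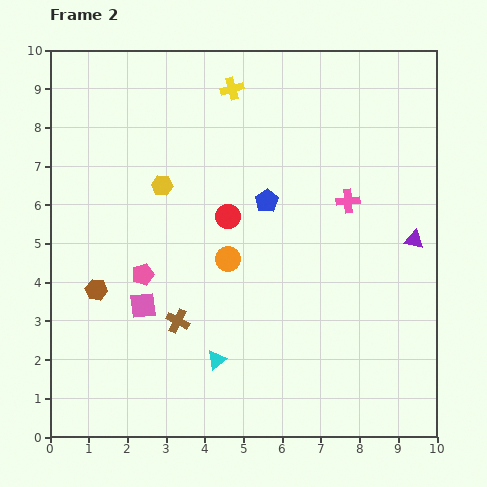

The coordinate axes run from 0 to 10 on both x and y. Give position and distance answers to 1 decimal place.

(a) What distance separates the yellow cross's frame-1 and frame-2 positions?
3.1

The yellow cross moved from (7.2, 7.1) to (4.7, 9.0), a distance of √(2.5² + 1.9²) ≈ 3.1.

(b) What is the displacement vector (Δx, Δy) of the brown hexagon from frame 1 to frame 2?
(-0.3, 2.4)

The brown hexagon was at (1.5, 1.4) in frame 1 and (1.2, 3.8) in frame 2.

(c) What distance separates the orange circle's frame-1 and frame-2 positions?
4.0

The orange circle moved from (1.2, 6.8) to (4.6, 4.6), a distance of √(3.4² + 2.2²) ≈ 4.0.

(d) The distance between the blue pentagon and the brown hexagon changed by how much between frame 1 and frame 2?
-1.2

Distance in frame 1: 6.2. Distance in frame 2: 5.0.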